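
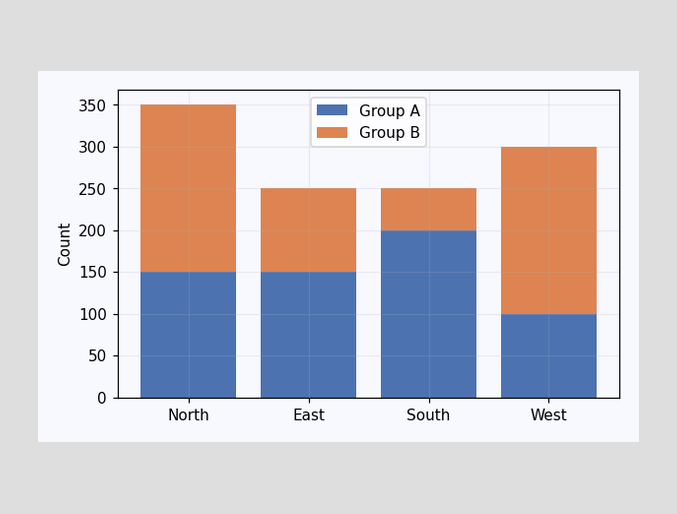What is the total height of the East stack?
The East stack's top reaches 250 on the y-axis.

250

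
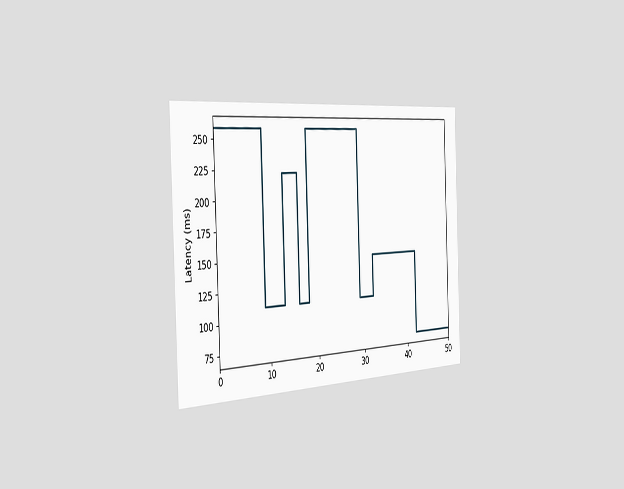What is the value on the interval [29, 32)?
111ms

The chart is tilted about 2° counter-clockwise and viewed slightly from the left. On [29, 32) the step sits at 111ms.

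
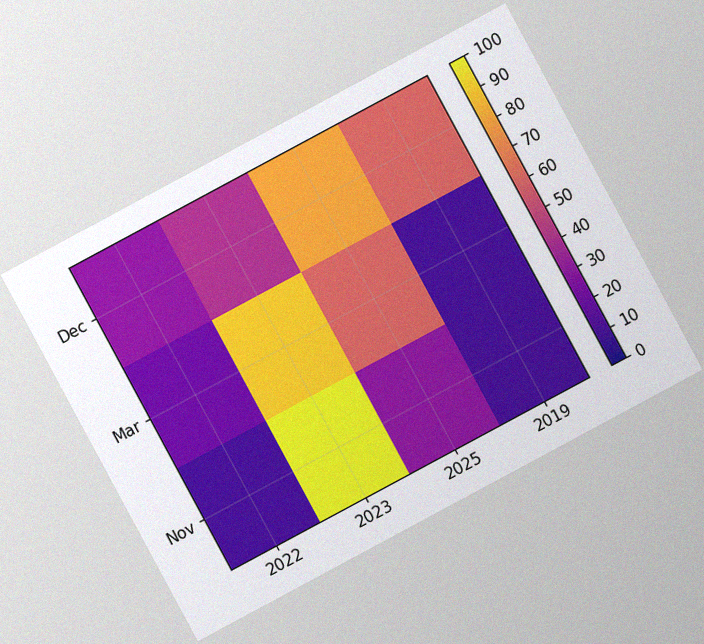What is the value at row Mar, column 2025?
60

The chart is tilted about 28° counter-clockwise, with some photo noise. Matching cell (Mar, 2025) against the colorbar gives 60.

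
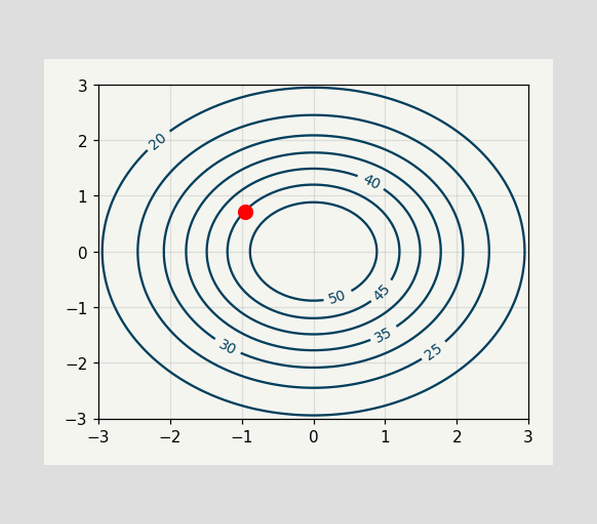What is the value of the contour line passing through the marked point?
The marked point sits on the contour labelled 45.

45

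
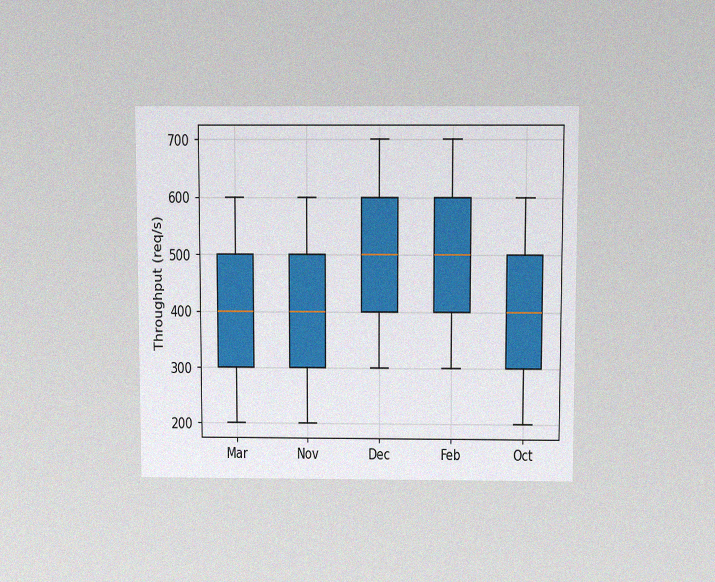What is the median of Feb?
The chart is viewed slightly from above, with some photo noise. The median line in the Feb box sits at 500req/s.

500req/s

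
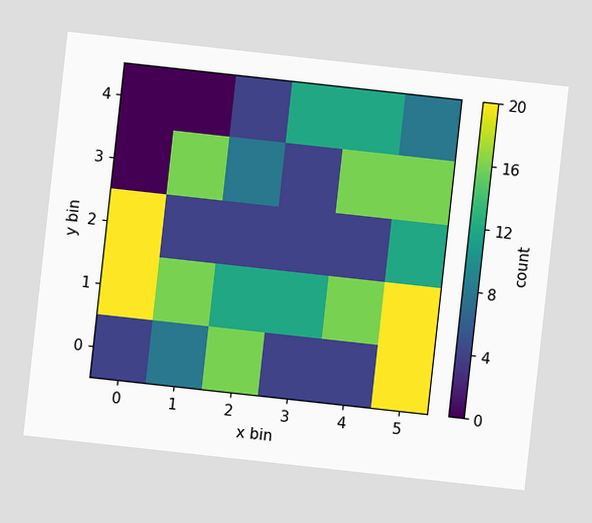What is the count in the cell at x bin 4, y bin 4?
12

The chart is tilted about 6° clockwise. Matching the cell (4, 4) against the colorbar gives 12.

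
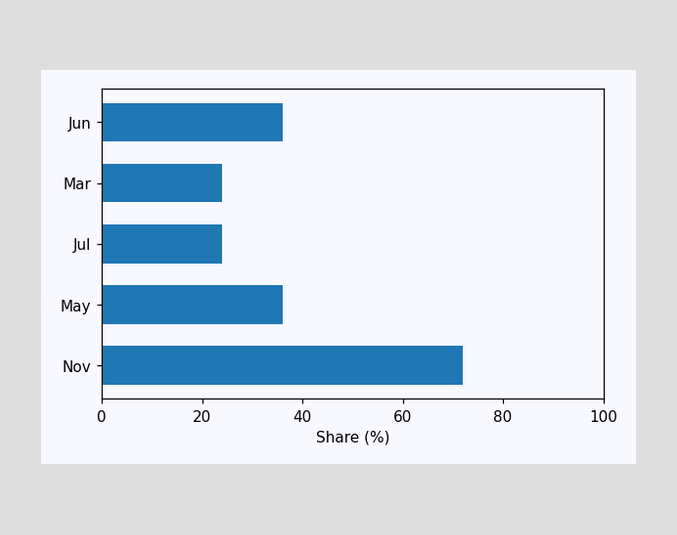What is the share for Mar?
Reading along the chart's x-axis, the Mar bar reaches 24%.

24%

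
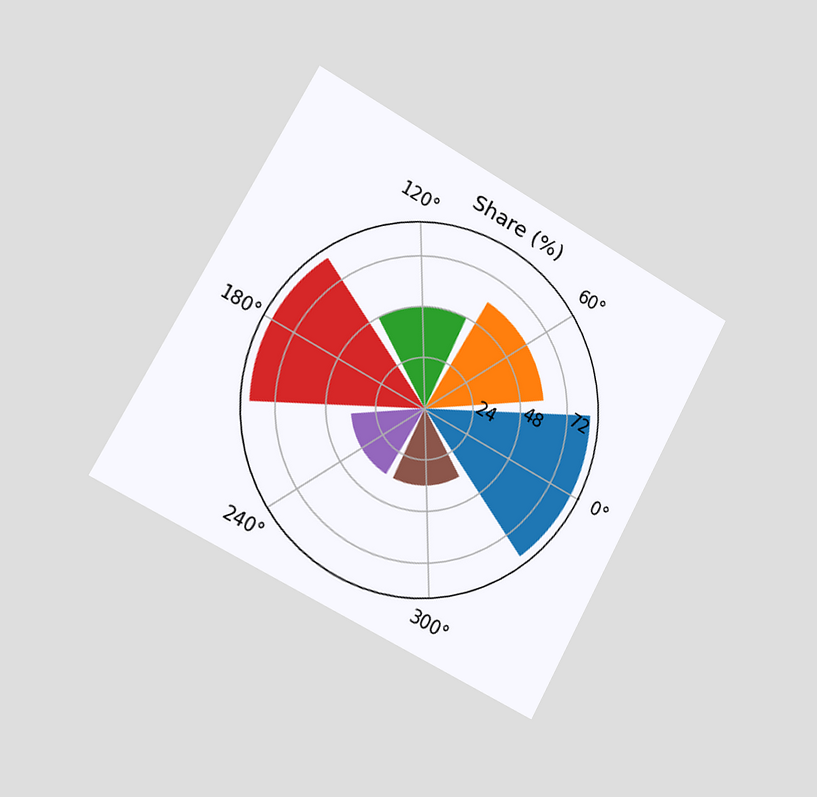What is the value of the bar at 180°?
The chart is tilted about 29° clockwise and viewed slightly from the left. The bar at 180° reaches 84% on the radial axis.

84%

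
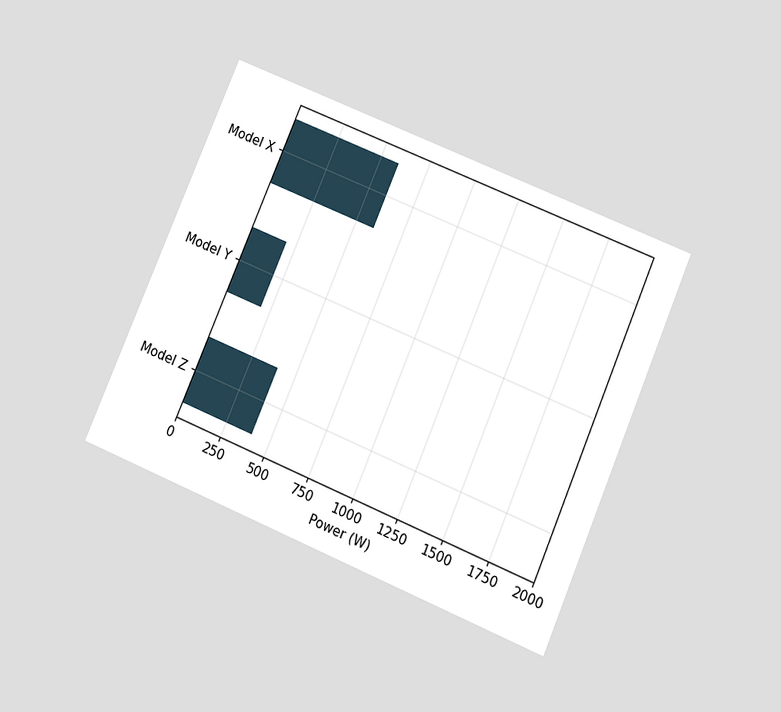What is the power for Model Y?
The chart is tilted about 23° clockwise and viewed slightly from below. Reading along the chart's x-axis, the Model Y bar reaches 200W.

200W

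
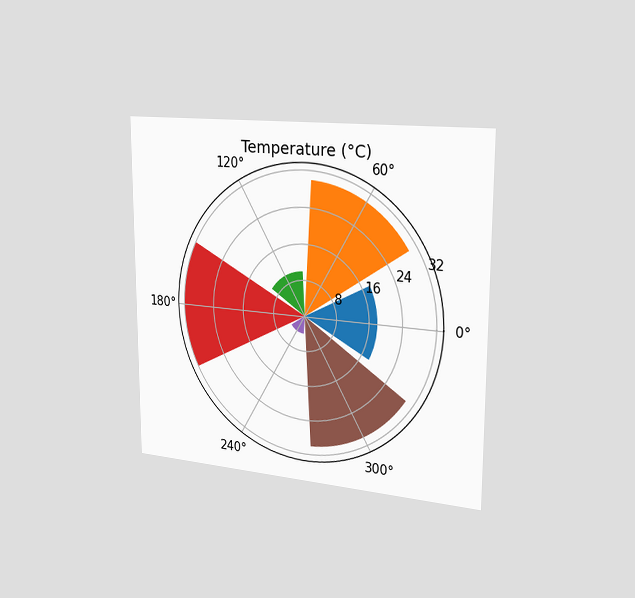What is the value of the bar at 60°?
The chart is viewed slightly from the right. The bar at 60° reaches 30°C on the radial axis.

30°C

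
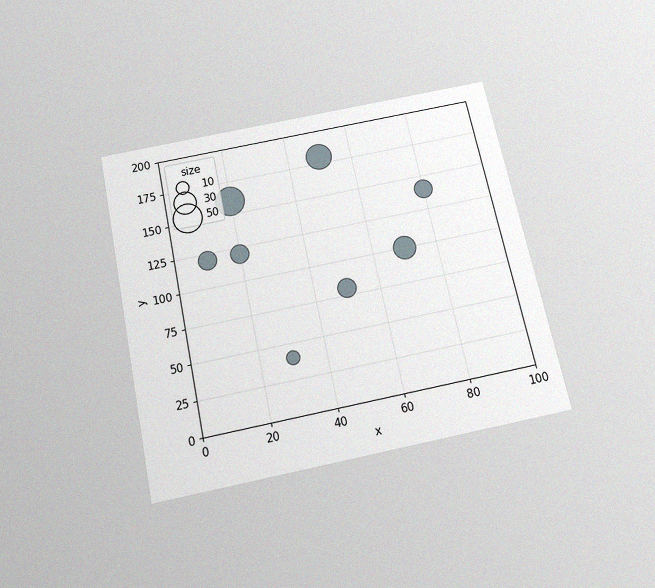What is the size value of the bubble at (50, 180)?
40

The chart is tilted about 12° counter-clockwise and viewed slightly from below, with some photo noise. Matching the bubble at (50, 180) against the size legend gives 40.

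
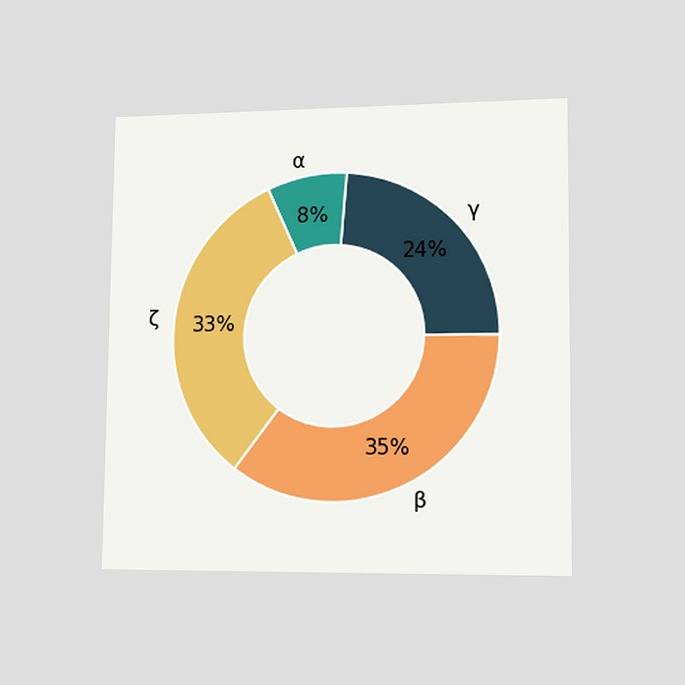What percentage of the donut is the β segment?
The chart is viewed slightly from the right. The β segment takes up 35% of the ring.

35%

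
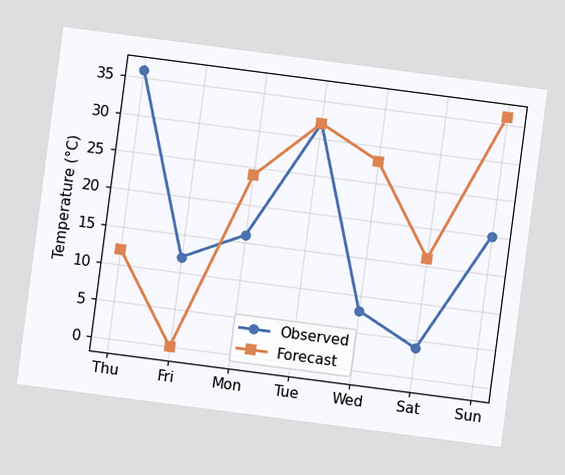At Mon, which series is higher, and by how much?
The chart is tilted about 7° clockwise. At Mon, Forecast sits above the other line by 8°C.

Forecast, by 8°C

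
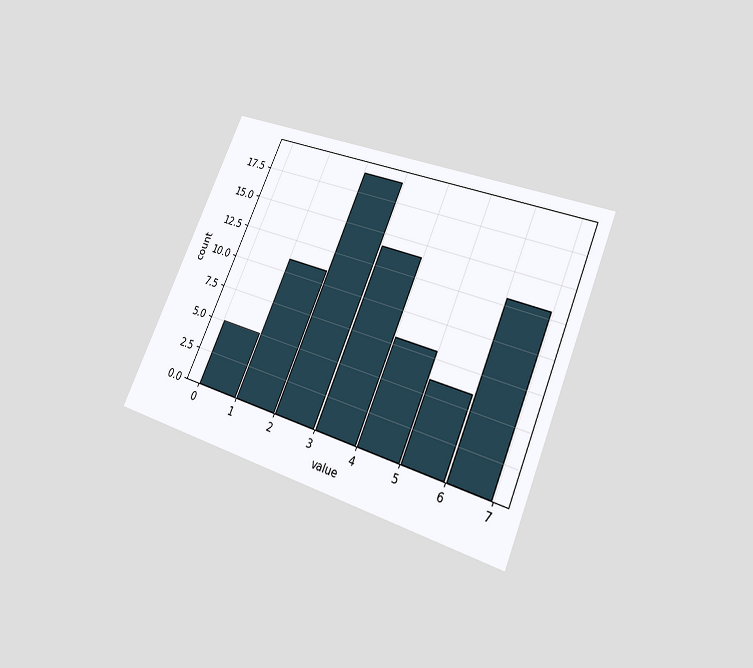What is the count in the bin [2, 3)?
The chart is tilted about 23° clockwise and viewed at a slight angle. The [2, 3) bin has height 19.

19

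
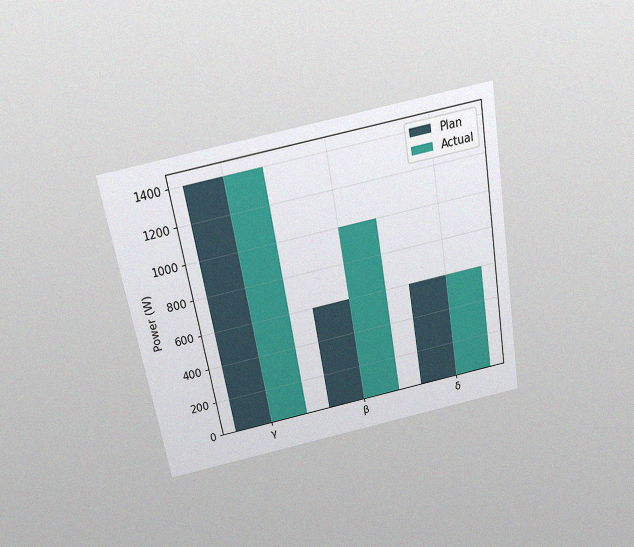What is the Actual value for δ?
The chart is tilted about 10° counter-clockwise and viewed slightly from above, with some photo noise. The Actual bar at δ reaches 600W on the y-axis.

600W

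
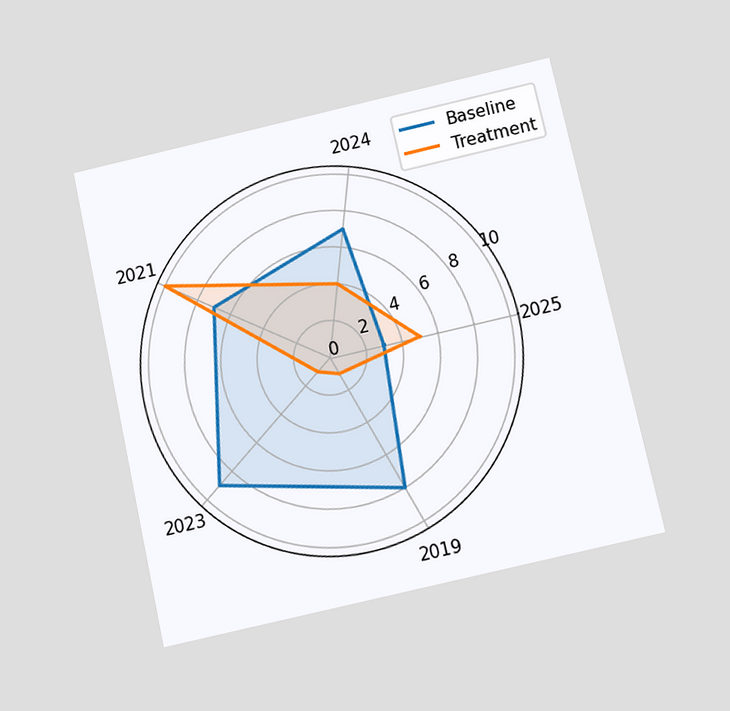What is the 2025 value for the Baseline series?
3

The chart is tilted about 12° counter-clockwise and viewed slightly from below. On the 2025 axis, Baseline reaches 3.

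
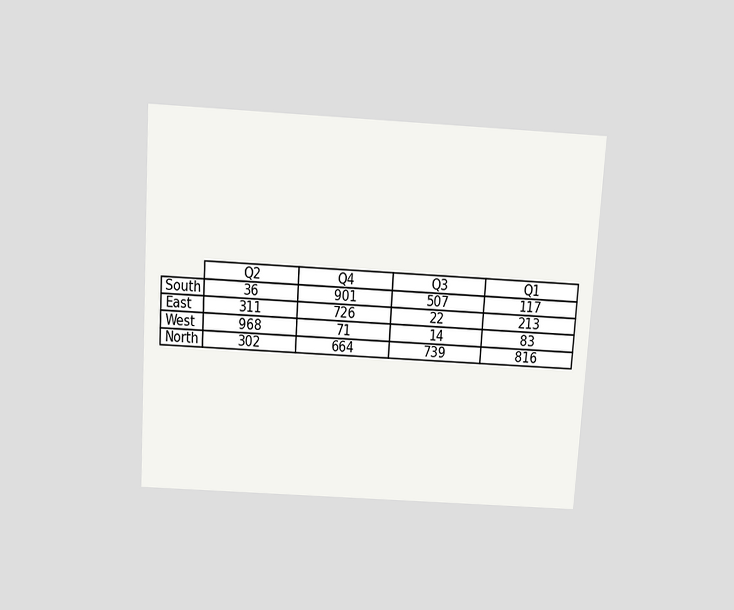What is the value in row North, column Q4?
The chart is tilted about 4° clockwise and viewed slightly from above. The (North, Q4) cell reads 664.

664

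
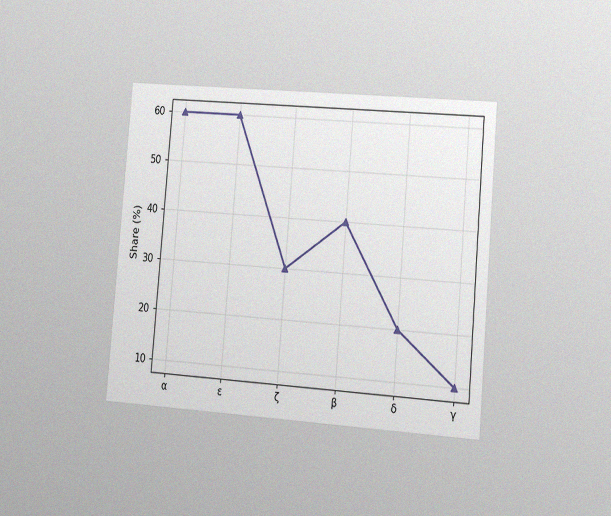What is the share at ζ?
The chart is tilted about 5° clockwise and viewed slightly from the right, with some photo noise. At ζ, the line is at 30%.

30%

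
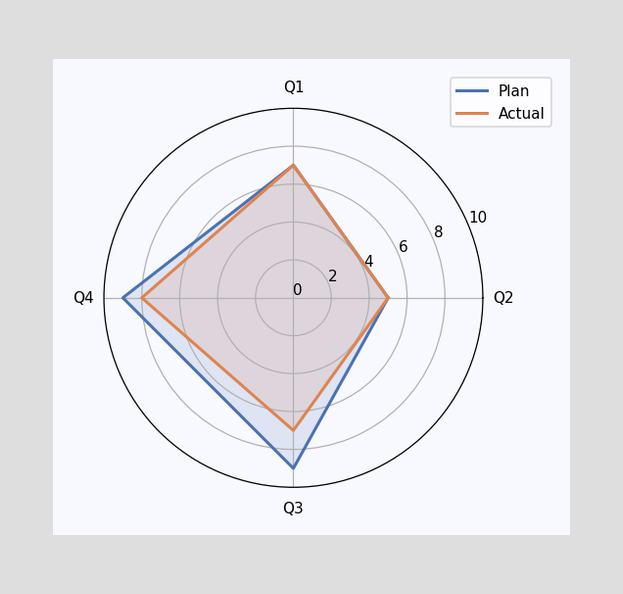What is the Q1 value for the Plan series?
7

On the Q1 axis, Plan reaches 7.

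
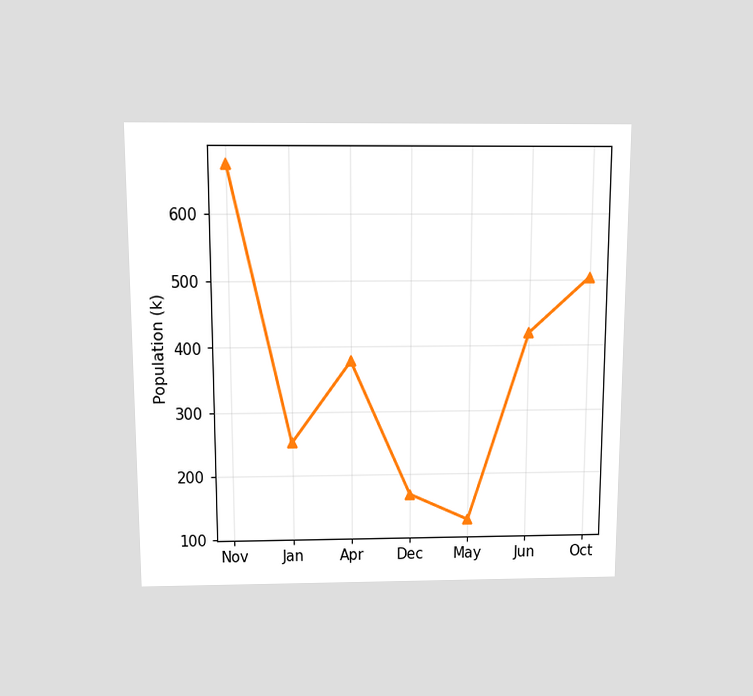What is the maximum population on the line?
The chart is viewed slightly from above. The highest point is at Nov, and reading across to the y-axis gives 672k.

672k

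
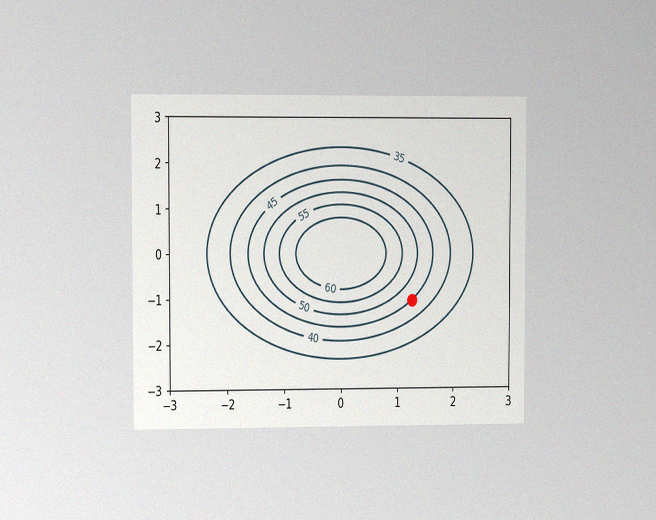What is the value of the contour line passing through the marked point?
45

The chart is viewed slightly from the left, with some photo noise. The marked point sits on the contour labelled 45.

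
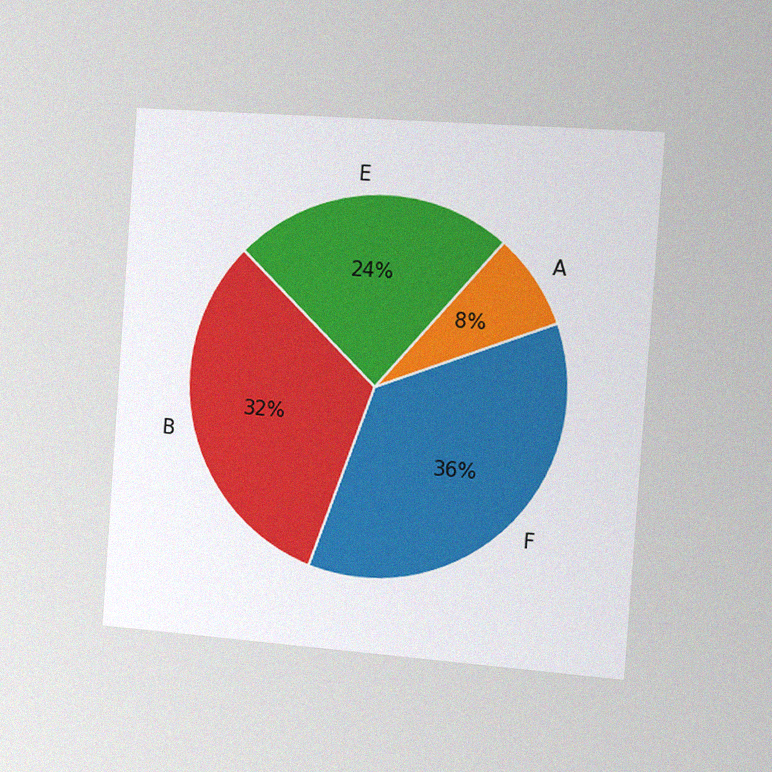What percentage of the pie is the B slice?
32%

The chart is tilted about 4° clockwise and viewed slightly from the right, with some photo noise. The B slice takes up 32% of the pie.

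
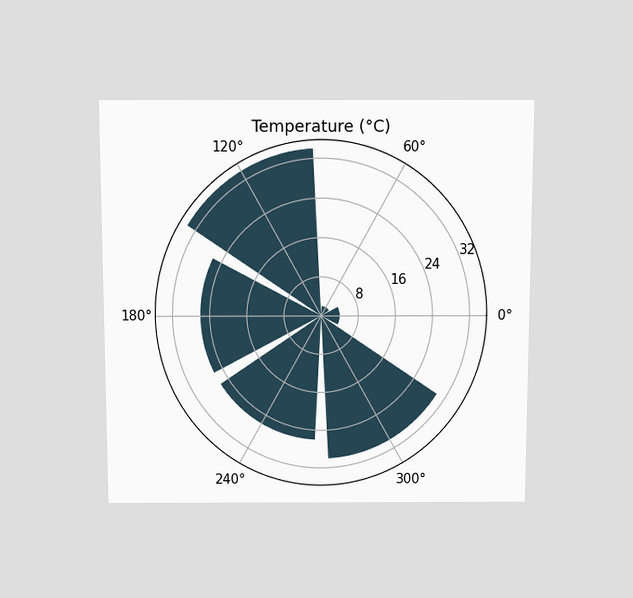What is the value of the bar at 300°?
30°C

The chart is viewed slightly from above. The bar at 300° reaches 30°C on the radial axis.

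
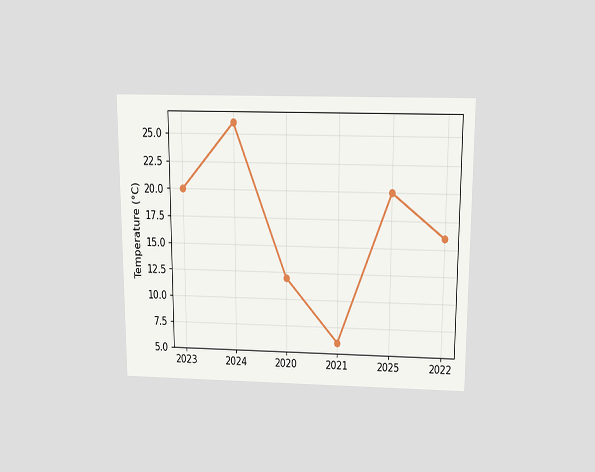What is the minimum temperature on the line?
6°C

The chart is viewed slightly from above. The lowest point is at 2021, and reading across to the y-axis gives 6°C.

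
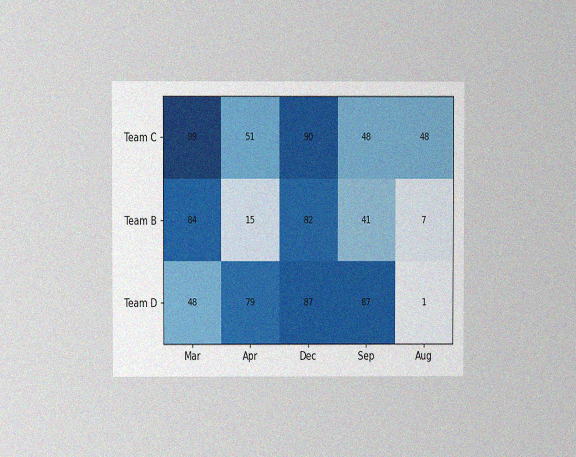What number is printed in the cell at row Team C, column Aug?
48

The chart is viewed at a slight angle, with some photo noise. The (Team C, Aug) cell reads 48.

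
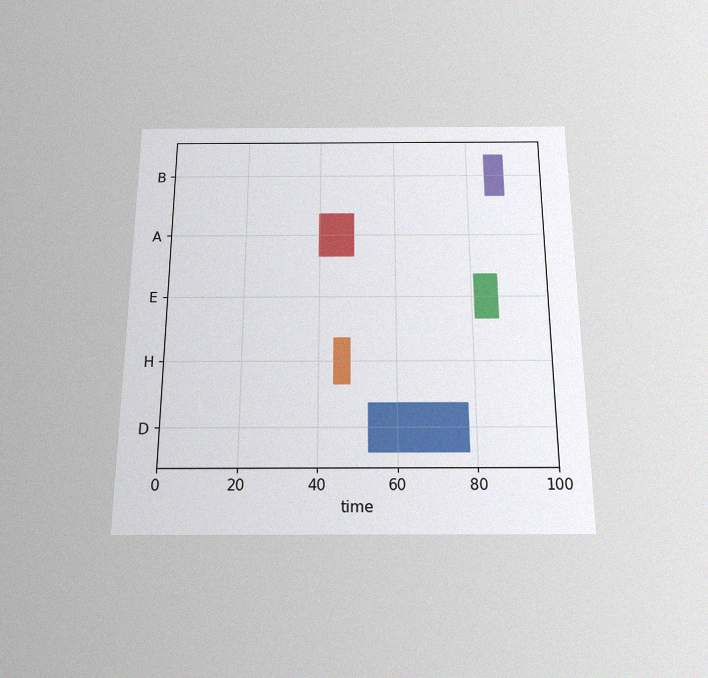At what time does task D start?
The chart is viewed slightly from below, with some photo noise. The D bar begins at t=53.

53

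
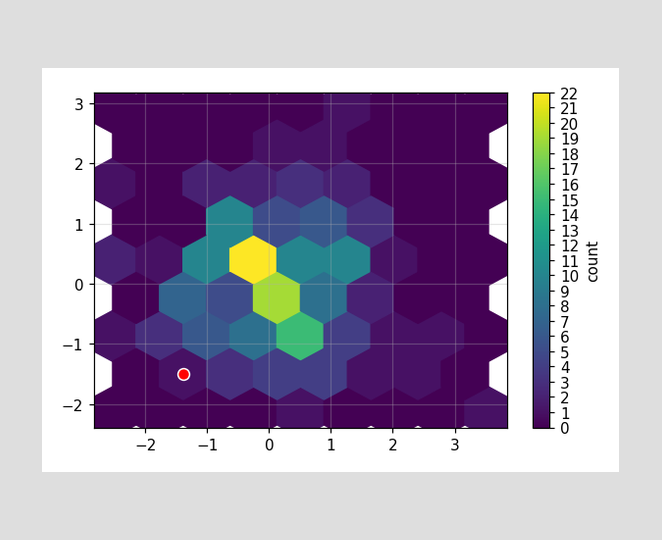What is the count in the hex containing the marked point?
1

The marked hex reads 1 on the colorbar.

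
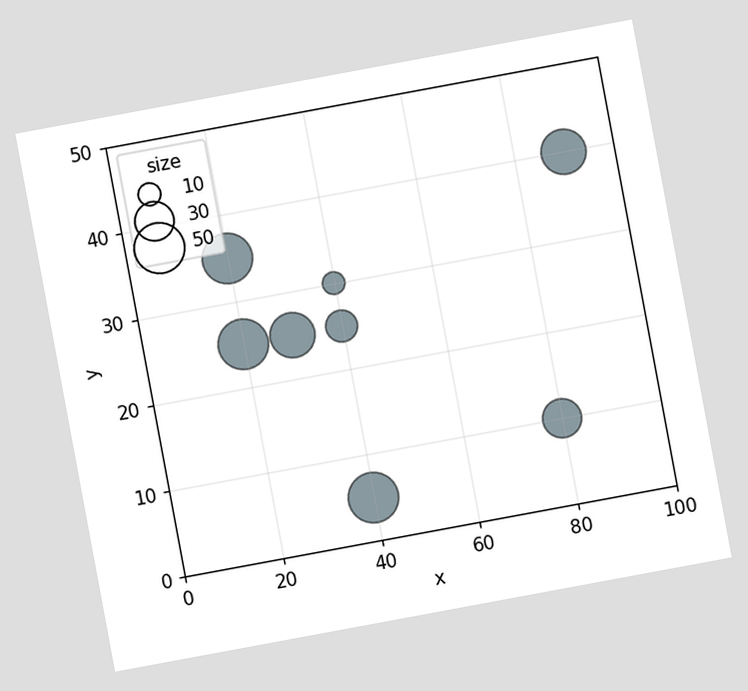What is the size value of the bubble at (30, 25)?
40

The chart is tilted about 11° counter-clockwise. Matching the bubble at (30, 25) against the size legend gives 40.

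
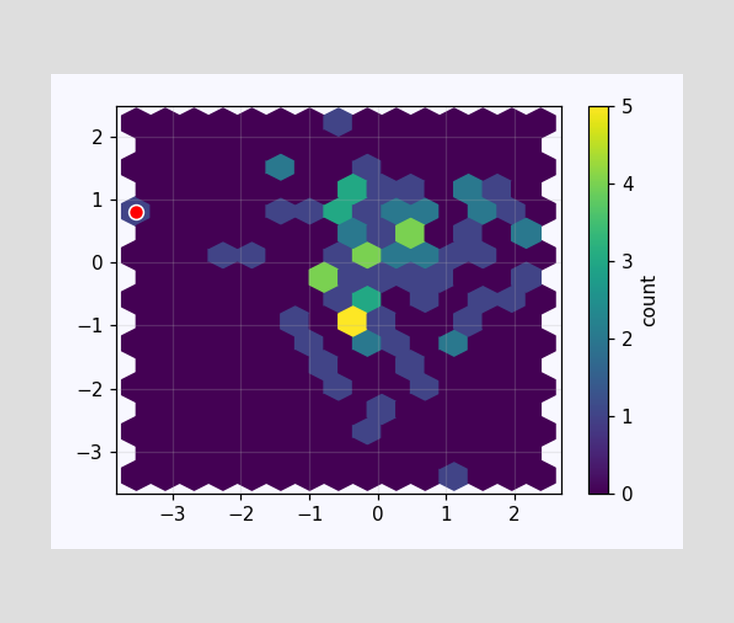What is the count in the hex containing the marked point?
The marked hex reads 1 on the colorbar.

1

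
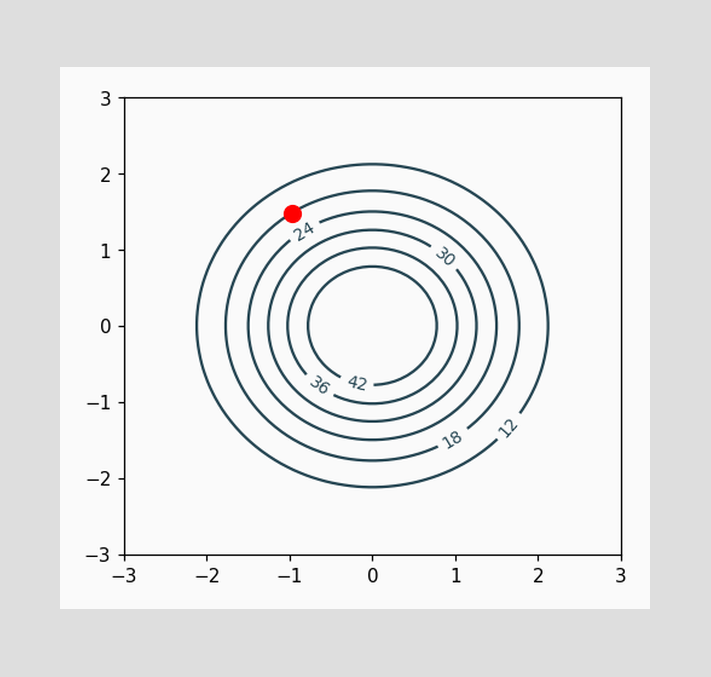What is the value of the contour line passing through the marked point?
18

The marked point sits on the contour labelled 18.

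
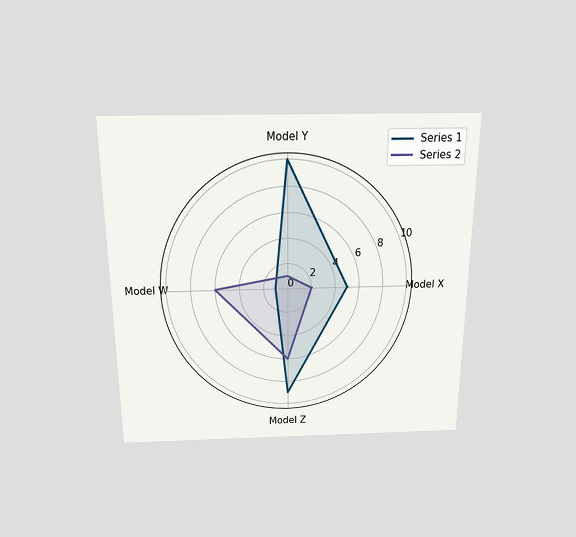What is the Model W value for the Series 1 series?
1

The chart is viewed slightly from above. On the Model W axis, Series 1 reaches 1.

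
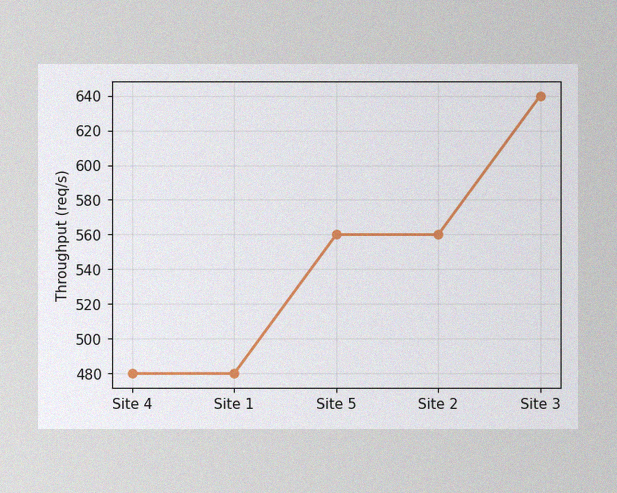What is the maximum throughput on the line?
The image has some photo noise and uneven lighting. The highest point is at Site 3, and reading across to the y-axis gives 640req/s.

640req/s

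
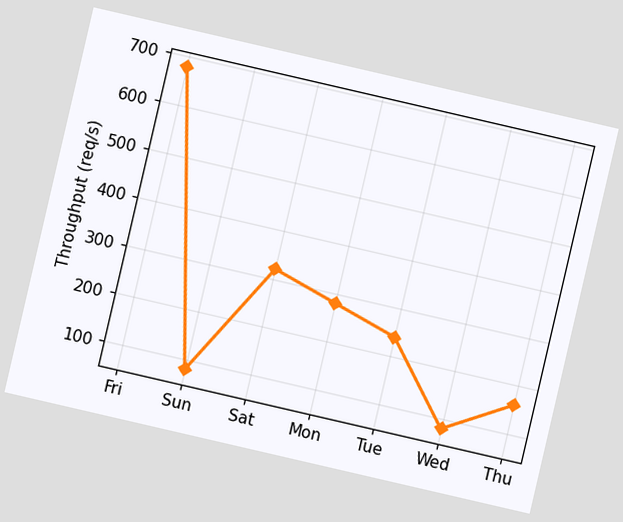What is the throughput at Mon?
The chart is tilted about 13° clockwise. At Mon, the line is at 280req/s.

280req/s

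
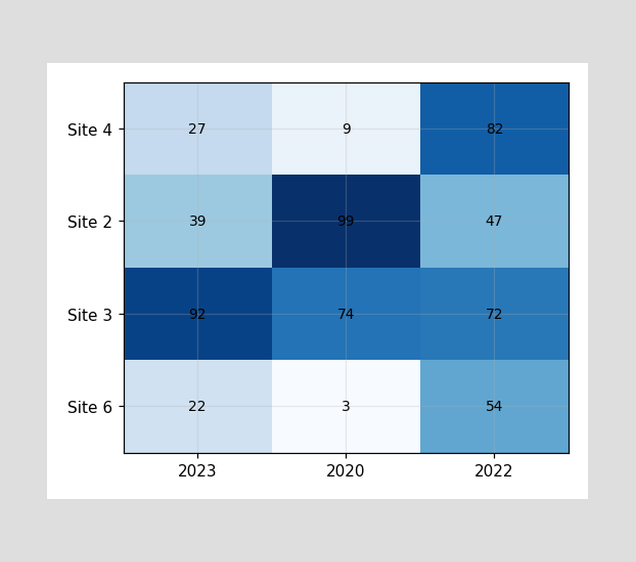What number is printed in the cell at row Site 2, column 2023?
The (Site 2, 2023) cell reads 39.

39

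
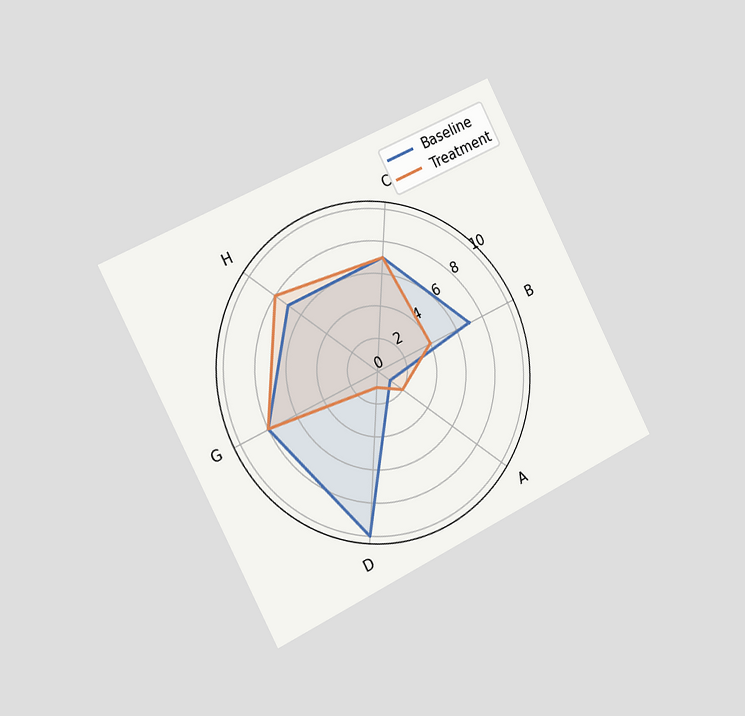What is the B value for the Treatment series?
4

The chart is tilted about 27° counter-clockwise and viewed slightly from the left. On the B axis, Treatment reaches 4.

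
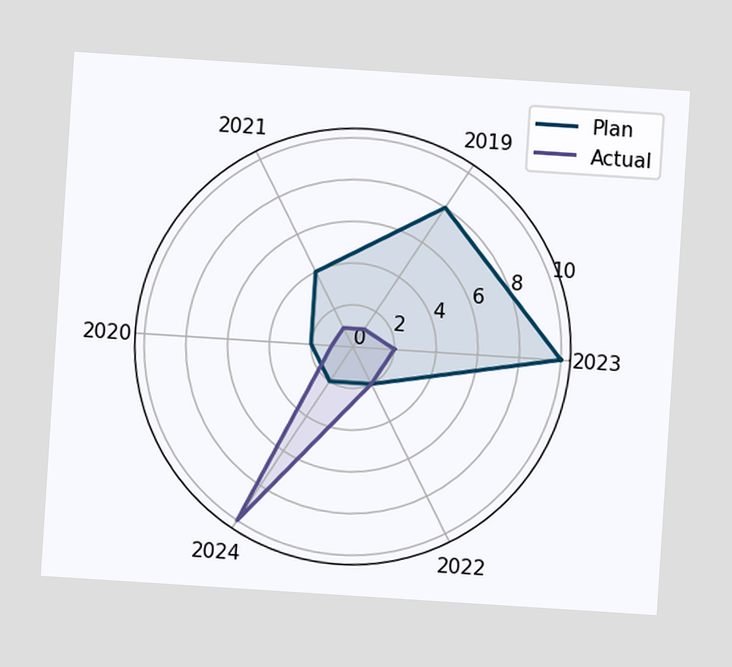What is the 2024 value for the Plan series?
2

The chart is tilted about 4° clockwise. On the 2024 axis, Plan reaches 2.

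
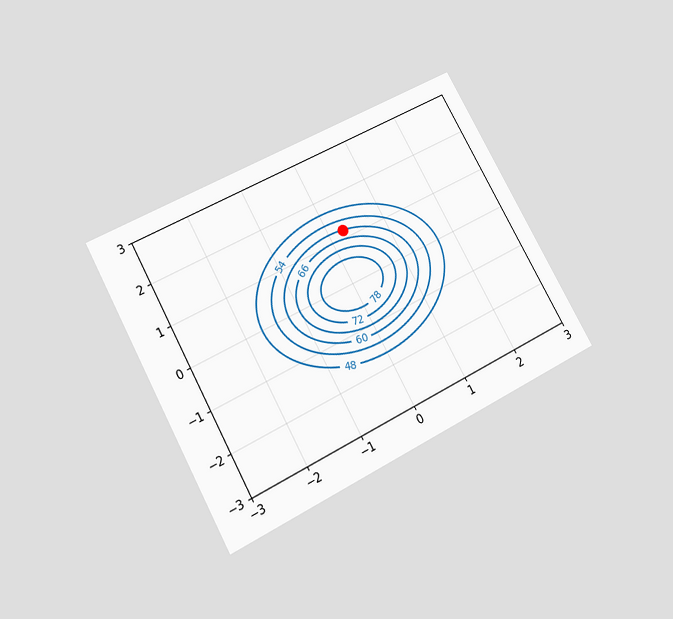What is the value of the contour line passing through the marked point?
60

The chart is tilted about 29° counter-clockwise and viewed slightly from below. The marked point sits on the contour labelled 60.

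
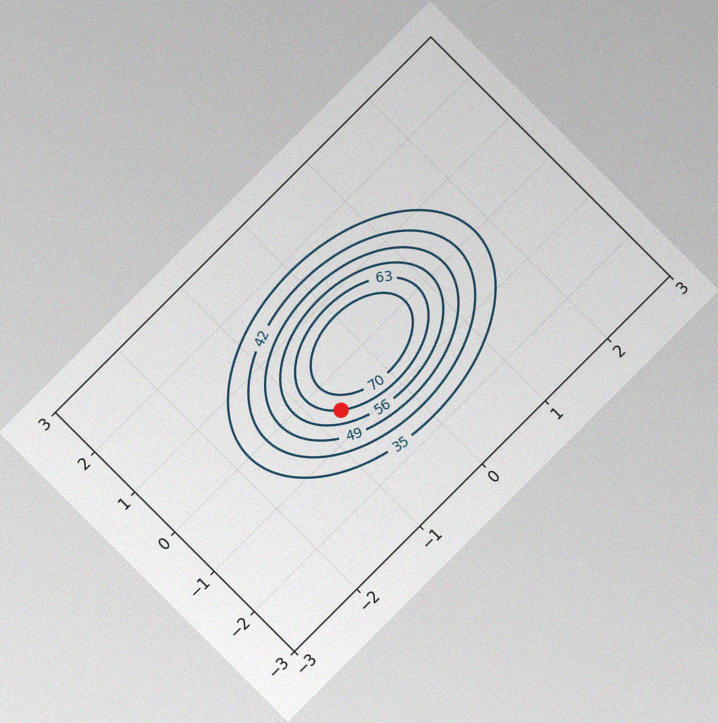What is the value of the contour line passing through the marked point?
The chart is tilted about 45° counter-clockwise, with some photo noise. The marked point sits on the contour labelled 63.

63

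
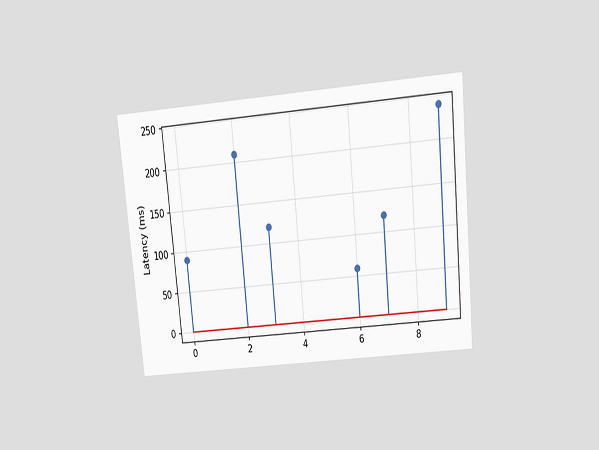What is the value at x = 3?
120ms

The chart is tilted about 5° counter-clockwise and viewed slightly from above. The stem at x=3 reaches 120ms.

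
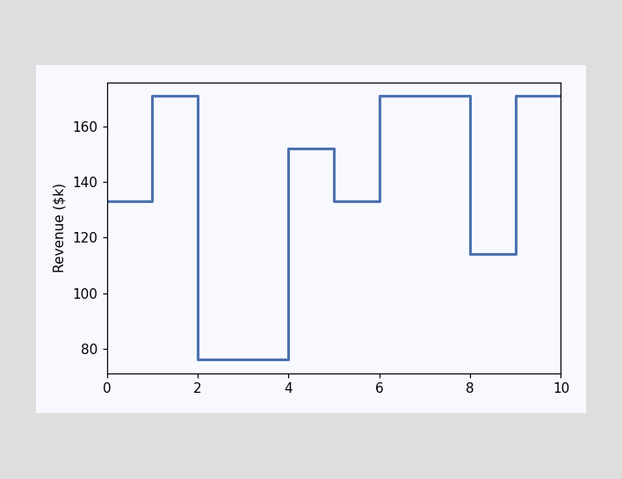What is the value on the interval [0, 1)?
On [0, 1) the step sits at $133k.

$133k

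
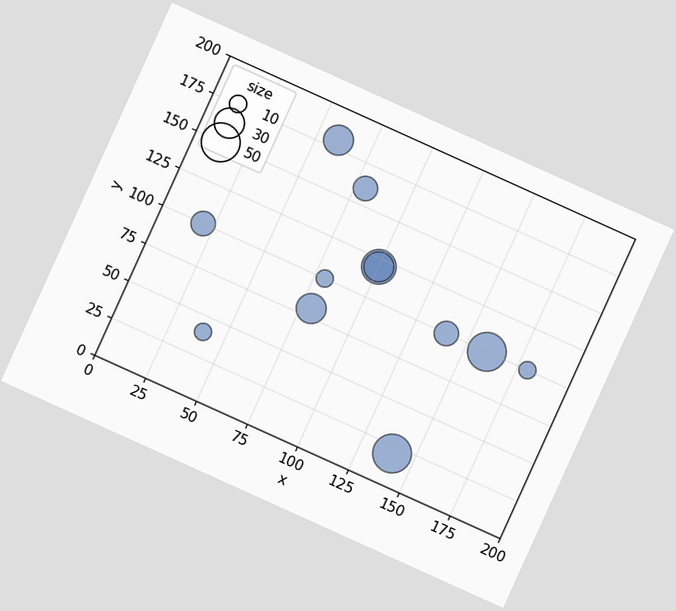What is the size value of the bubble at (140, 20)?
50

The chart is tilted about 24° clockwise. Matching the bubble at (140, 20) against the size legend gives 50.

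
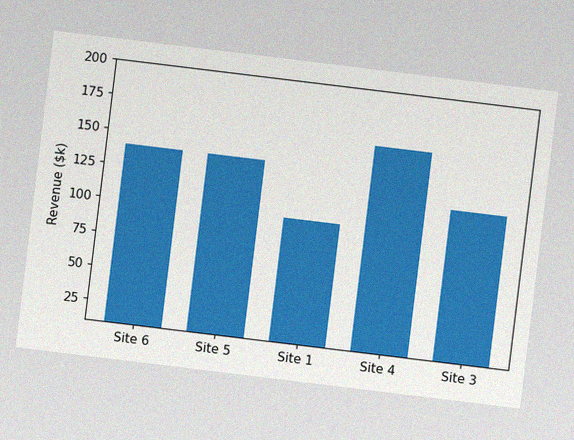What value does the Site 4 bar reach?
$160k

The chart is tilted about 7° clockwise, with some photo noise. Reading along the chart's y-axis, the Site 4 bar reaches $160k.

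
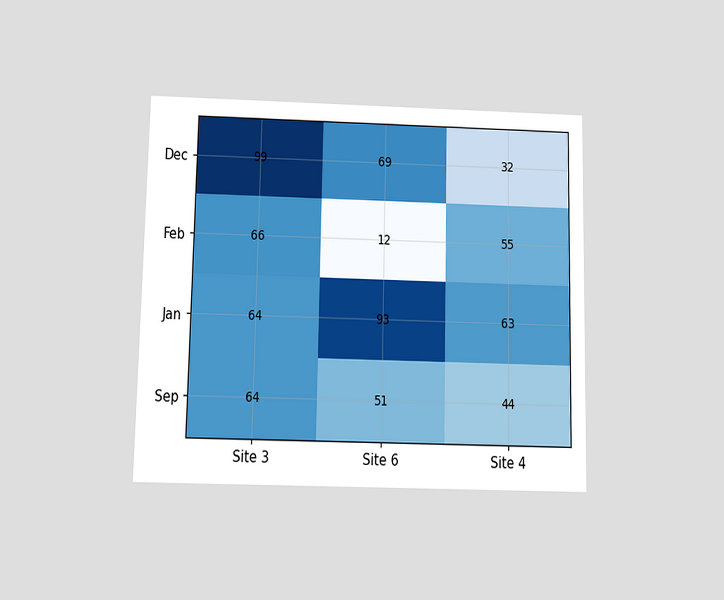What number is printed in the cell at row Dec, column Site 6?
69

The chart is viewed slightly from below. The (Dec, Site 6) cell reads 69.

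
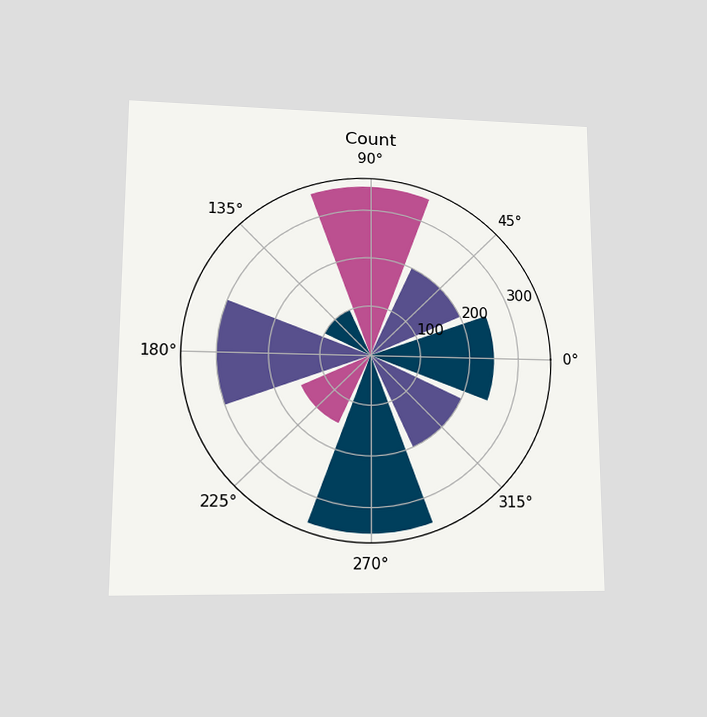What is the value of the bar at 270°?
350

The chart is viewed at a slight angle. The bar at 270° reaches 350 on the radial axis.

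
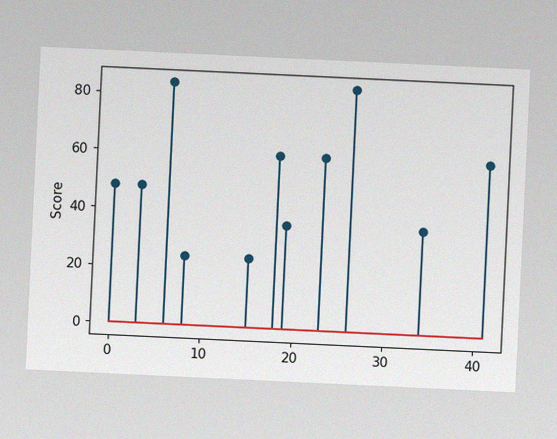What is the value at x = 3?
The chart is tilted about 3° clockwise, with some photo noise. The stem at x=3 reaches 48.

48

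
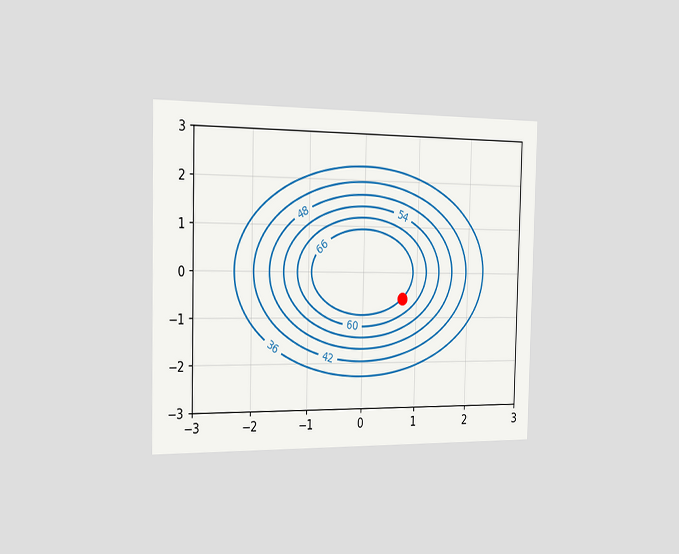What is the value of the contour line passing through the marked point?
The chart is viewed slightly from the left. The marked point sits on the contour labelled 66.

66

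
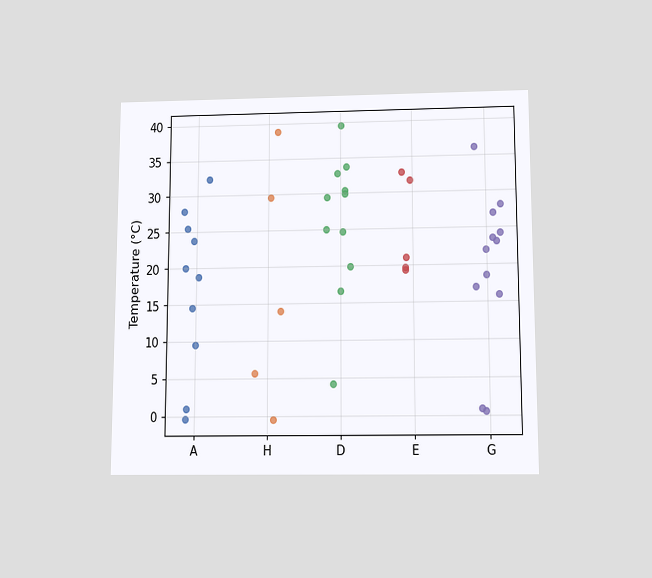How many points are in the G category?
12

The chart is viewed slightly from below. Counting the markers in the G column gives 12.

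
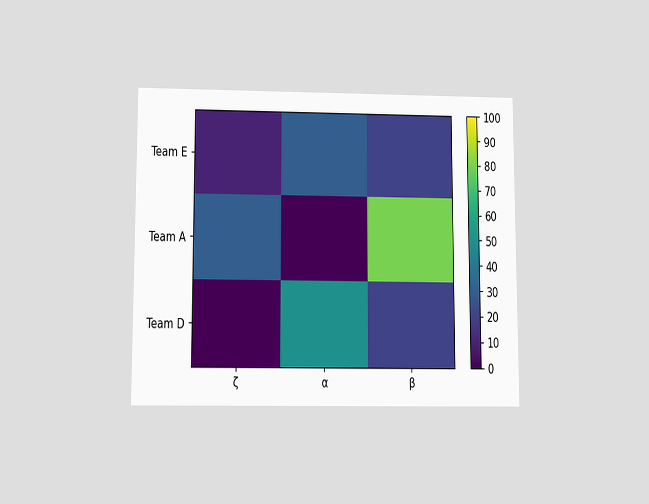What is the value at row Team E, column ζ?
10

The chart is viewed slightly from below. Matching cell (Team E, ζ) against the colorbar gives 10.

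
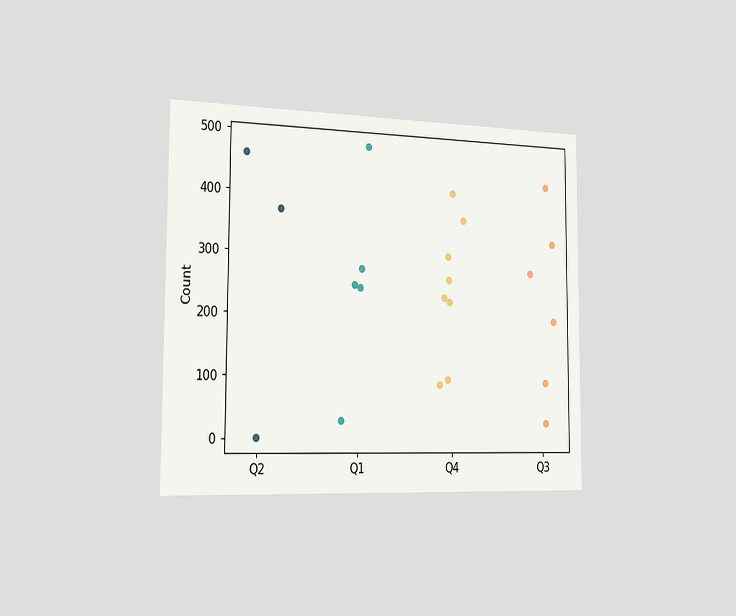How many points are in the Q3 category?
The chart is viewed slightly from the left. Counting the markers in the Q3 column gives 6.

6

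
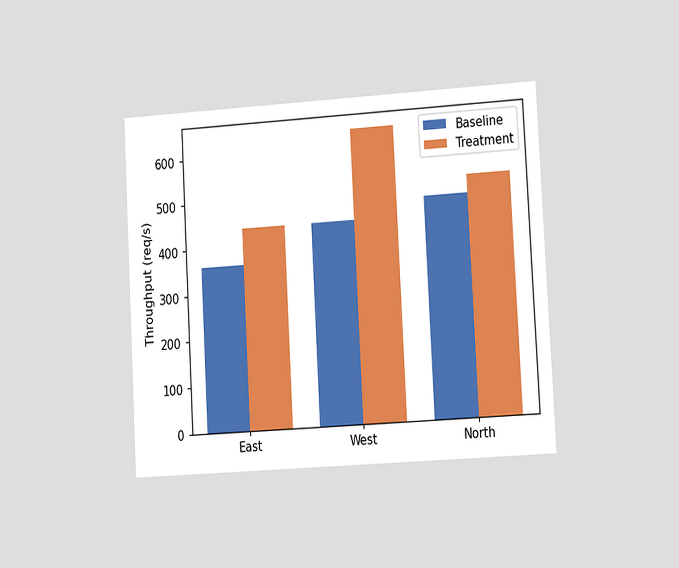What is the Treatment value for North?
520req/s

The chart is tilted about 3° counter-clockwise and viewed slightly from the right. The Treatment bar at North reaches 520req/s on the y-axis.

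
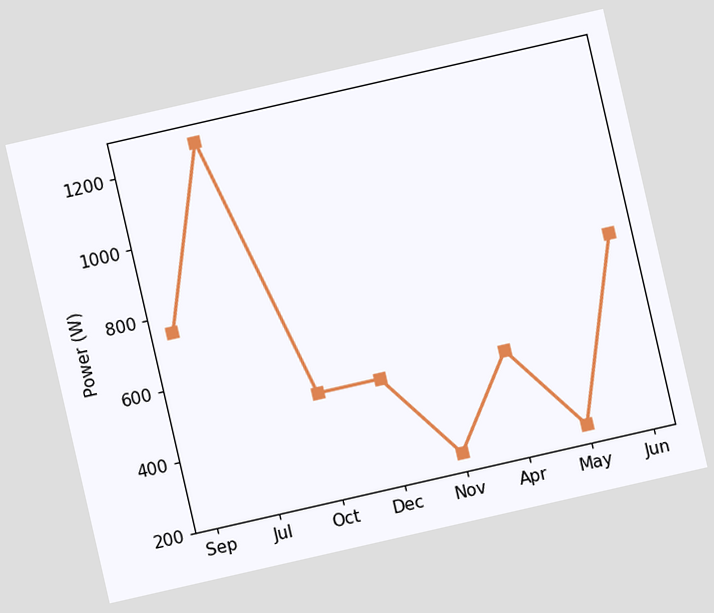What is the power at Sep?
750W

The chart is tilted about 13° counter-clockwise. At Sep, the line is at 750W.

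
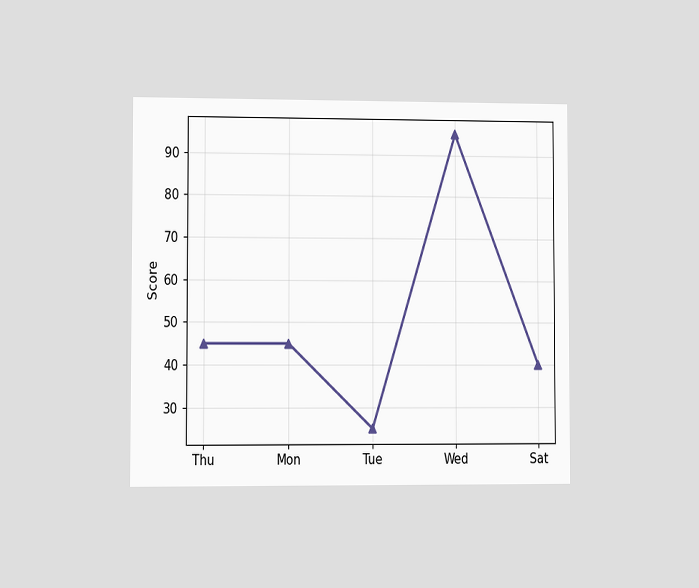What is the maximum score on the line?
95

The chart is viewed slightly from the left. The highest point is at Wed, and reading across to the y-axis gives 95.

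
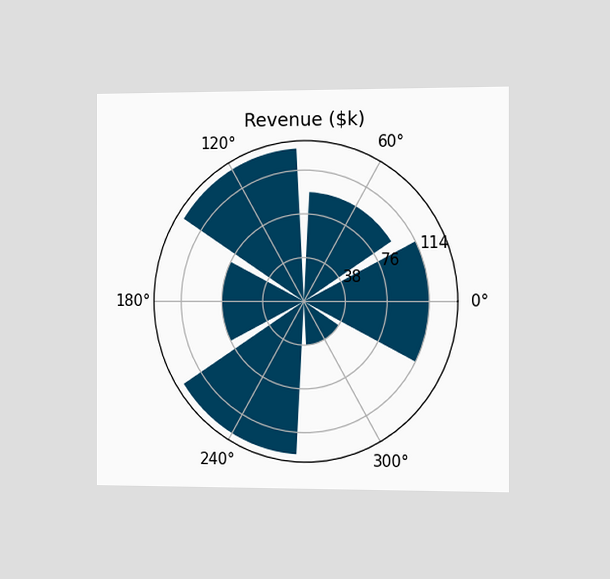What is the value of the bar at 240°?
The chart is viewed slightly from the right. The bar at 240° reaches $133k on the radial axis.

$133k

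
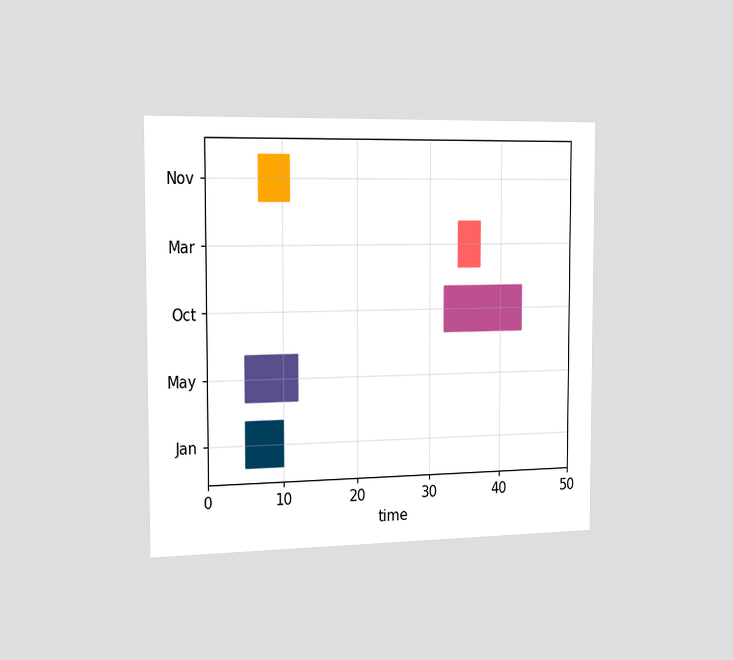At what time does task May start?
The chart is viewed slightly from the left. The May bar begins at t=5.

5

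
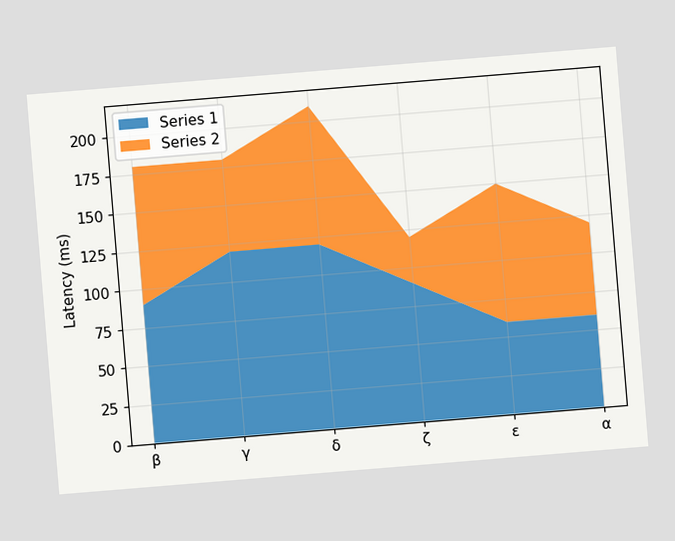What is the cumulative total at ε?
150ms

The chart is tilted about 5° counter-clockwise. The stacked total at ε reaches 150ms.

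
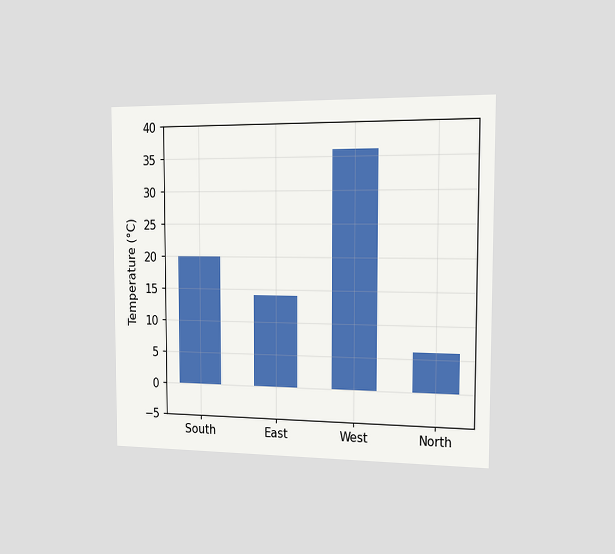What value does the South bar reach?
20°C

The chart is viewed slightly from the right. Reading along the chart's y-axis, the South bar reaches 20°C.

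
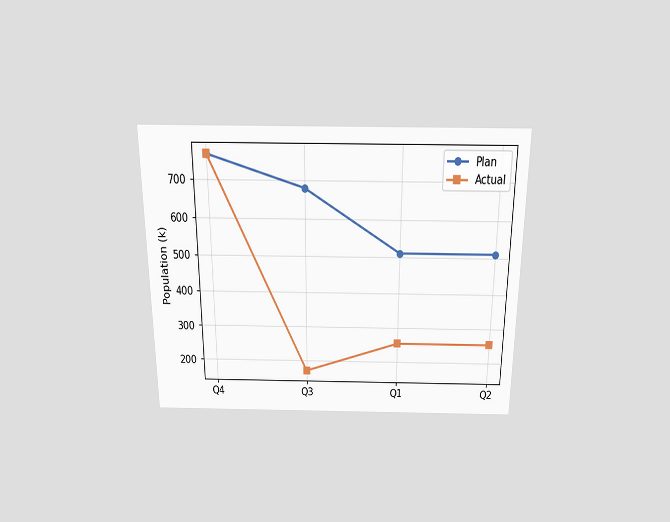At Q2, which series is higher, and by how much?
Plan, by 255k

The chart is viewed slightly from above. At Q2, Plan sits above the other line by 255k.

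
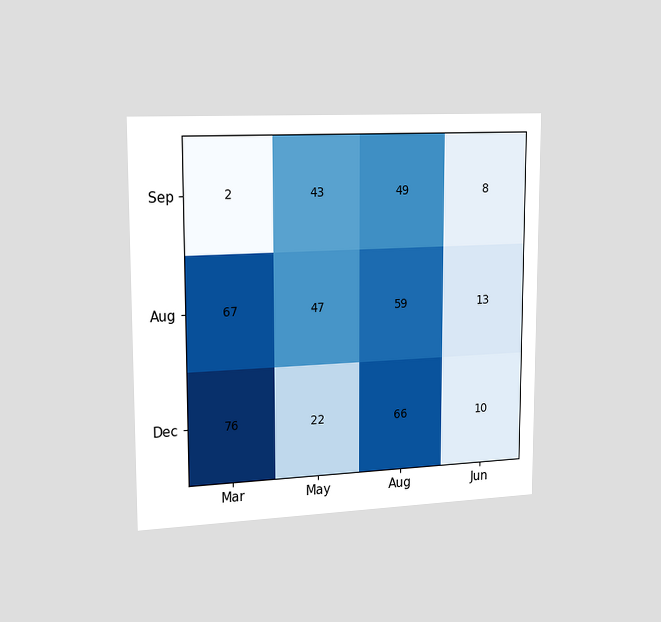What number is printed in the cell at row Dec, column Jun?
The chart is viewed slightly from the left. The (Dec, Jun) cell reads 10.

10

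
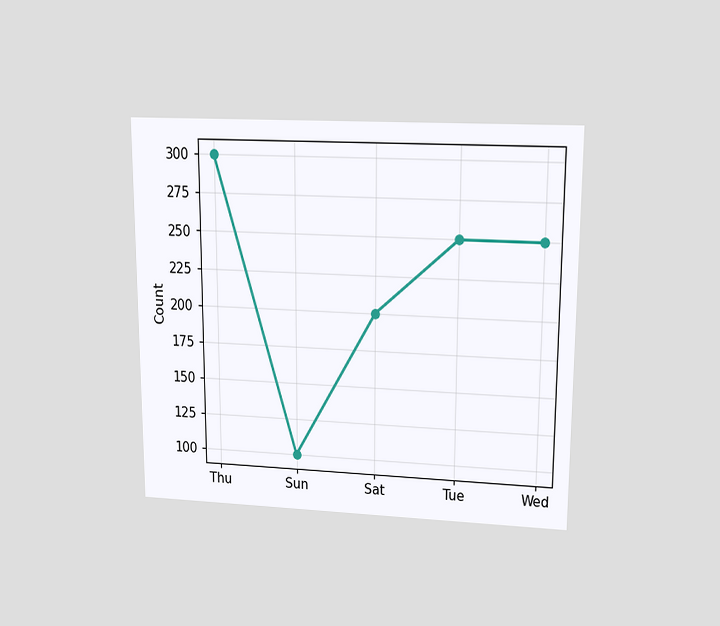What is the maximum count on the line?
300

The chart is viewed at a slight angle. The highest point is at Thu, and reading across to the y-axis gives 300.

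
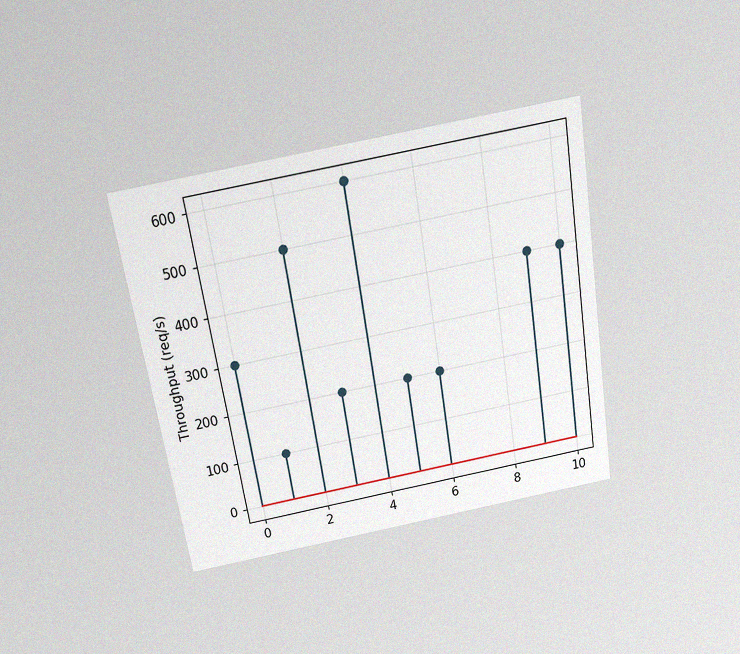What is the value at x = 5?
200req/s

The chart is tilted about 9° counter-clockwise and viewed slightly from above, with some photo noise. The stem at x=5 reaches 200req/s.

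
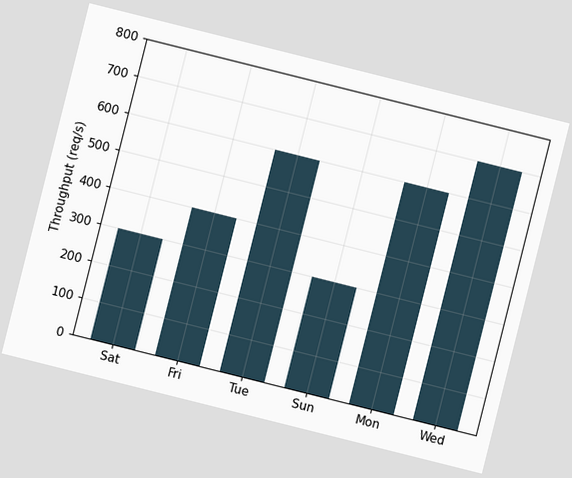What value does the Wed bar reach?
The chart is tilted about 14° clockwise. Reading along the chart's y-axis, the Wed bar reaches 700req/s.

700req/s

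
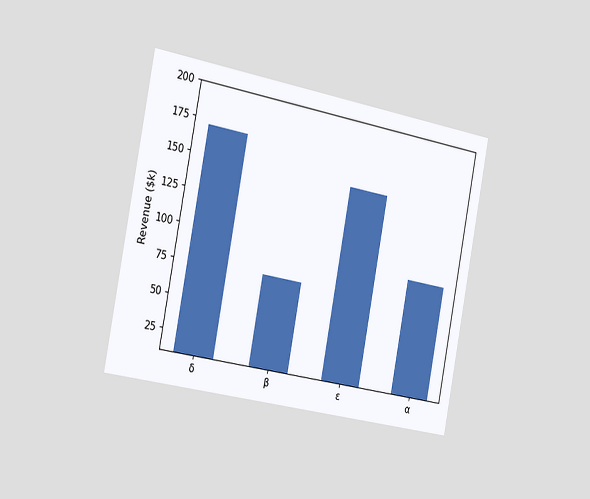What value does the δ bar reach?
The chart is tilted about 11° clockwise and viewed slightly from the left. Reading along the chart's y-axis, the δ bar reaches $171k.

$171k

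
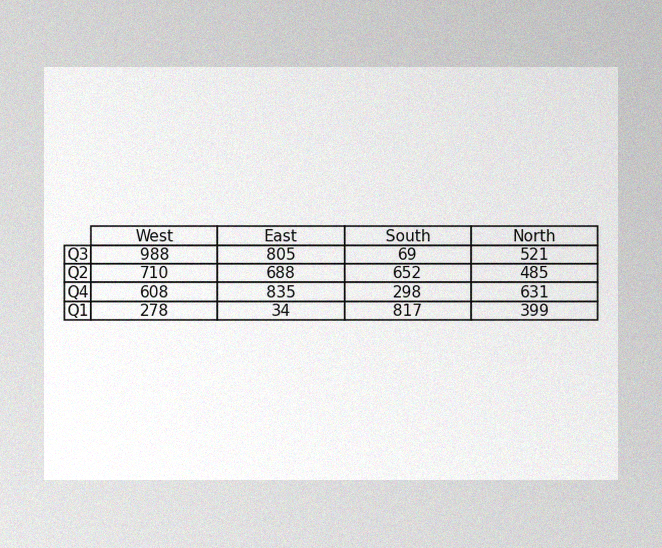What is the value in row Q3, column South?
The image has some photo noise and uneven lighting. The (Q3, South) cell reads 69.

69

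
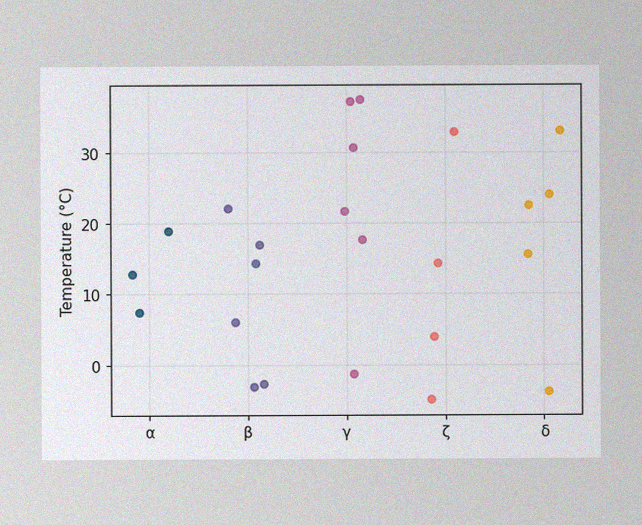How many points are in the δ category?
The image has some photo noise and uneven lighting. Counting the markers in the δ column gives 5.

5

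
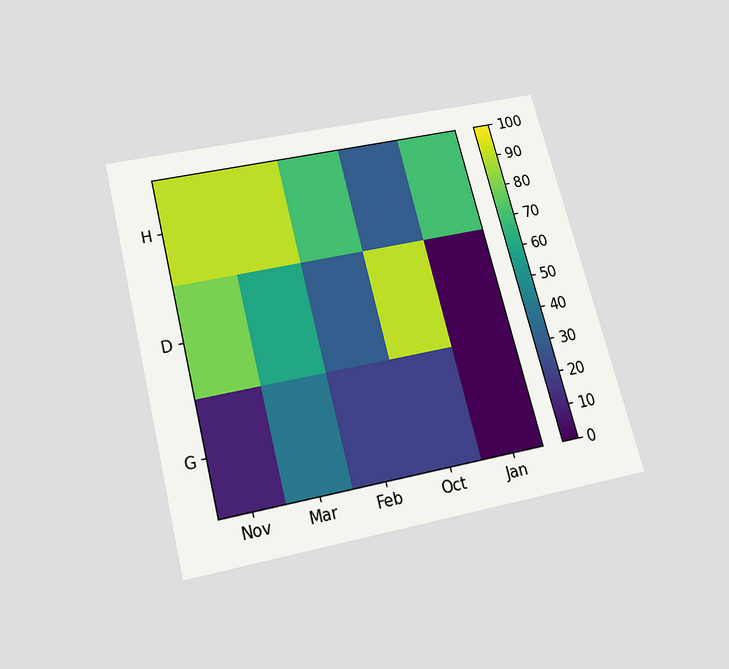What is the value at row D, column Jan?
0

The chart is tilted about 14° counter-clockwise and viewed slightly from below. Matching cell (D, Jan) against the colorbar gives 0.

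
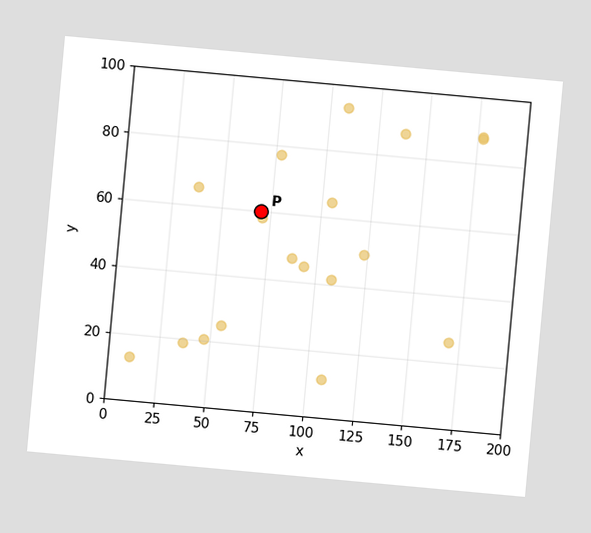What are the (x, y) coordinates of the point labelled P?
The chart is tilted about 5° clockwise. Following the gridlines from P to each axis, P sits at (70, 60).

(70, 60)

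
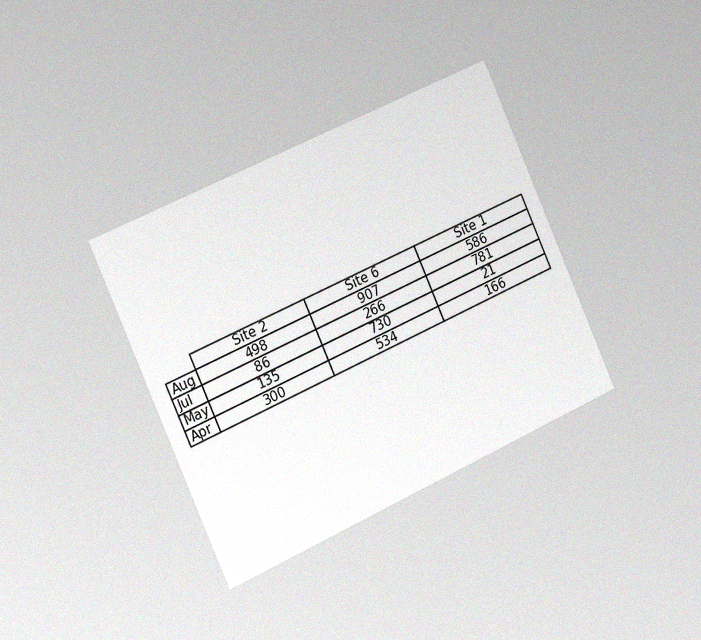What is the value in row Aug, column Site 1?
The chart is tilted about 24° counter-clockwise and viewed slightly from the left, with some photo noise. The (Aug, Site 1) cell reads 586.

586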